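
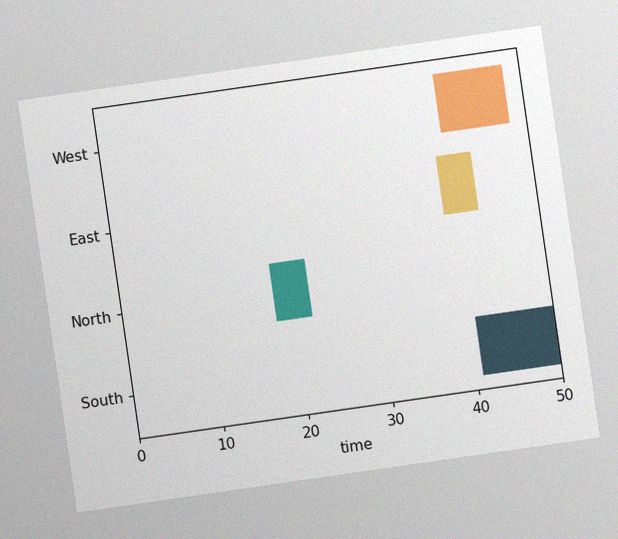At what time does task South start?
The chart is tilted about 8° counter-clockwise, with some photo noise. The South bar begins at t=41.

41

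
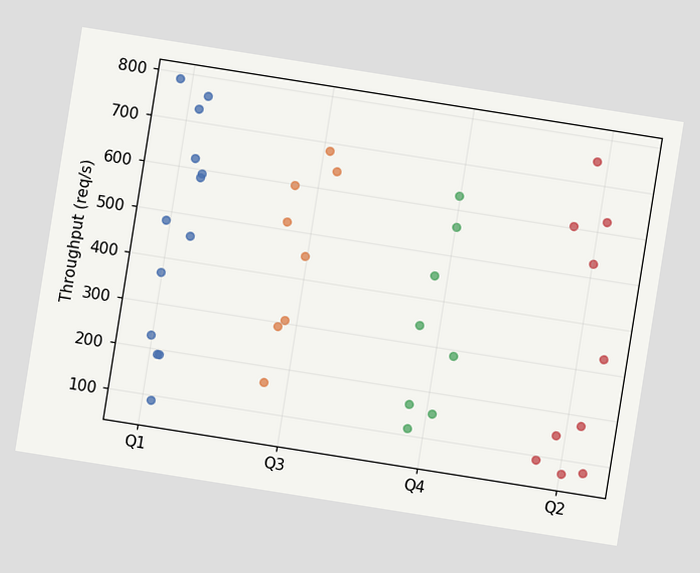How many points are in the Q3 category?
8

The chart is tilted about 9° clockwise. Counting the markers in the Q3 column gives 8.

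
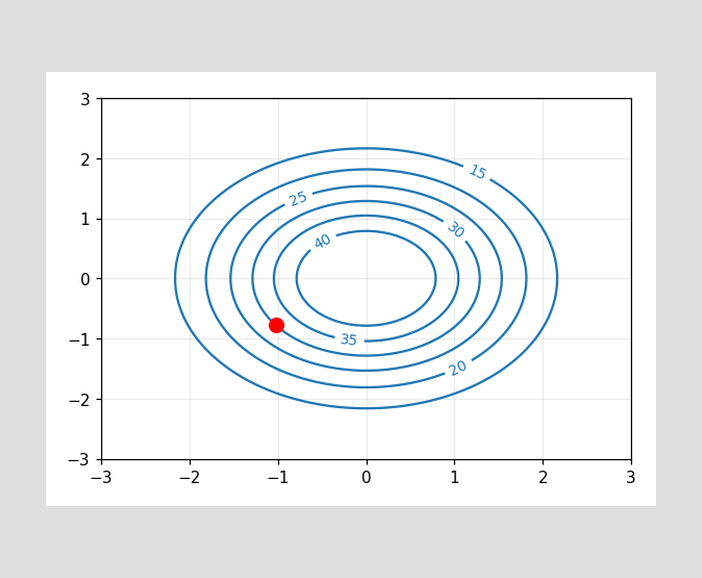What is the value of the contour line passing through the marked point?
The marked point sits on the contour labelled 30.

30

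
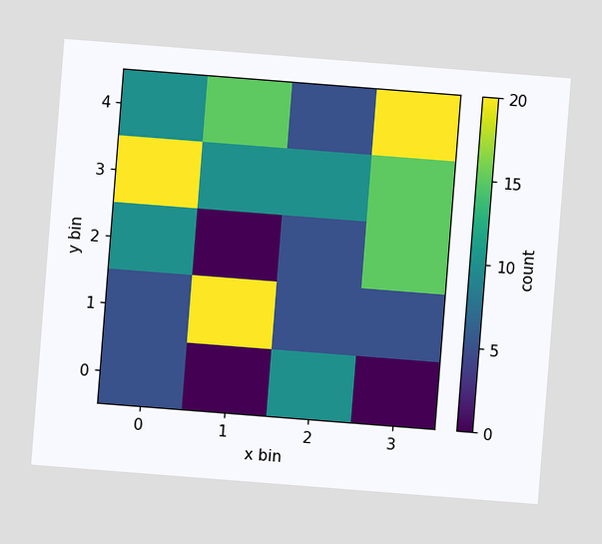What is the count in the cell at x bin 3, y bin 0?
The chart is tilted about 4° clockwise. Matching the cell (3, 0) against the colorbar gives 0.

0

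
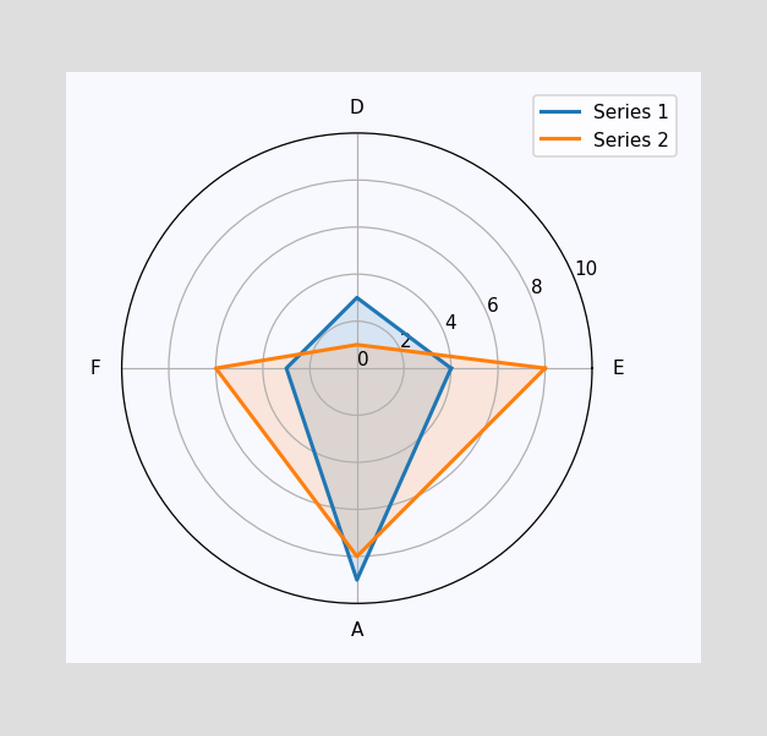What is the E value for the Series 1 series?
4

On the E axis, Series 1 reaches 4.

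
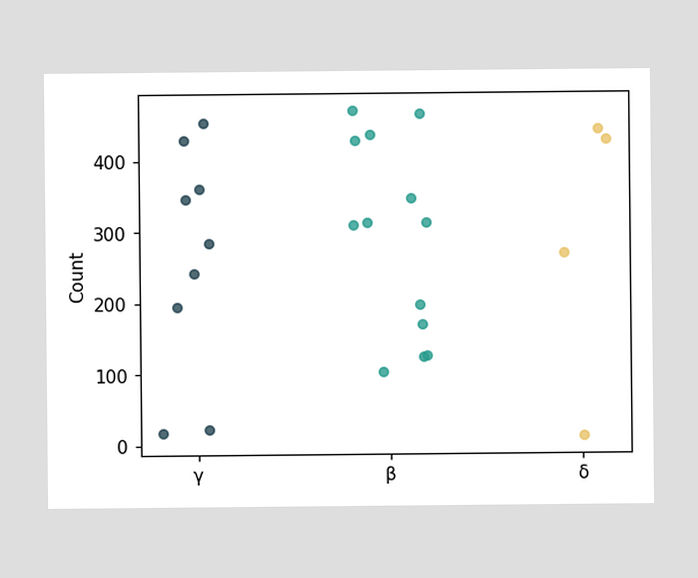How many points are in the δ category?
Counting the markers in the δ column gives 4.

4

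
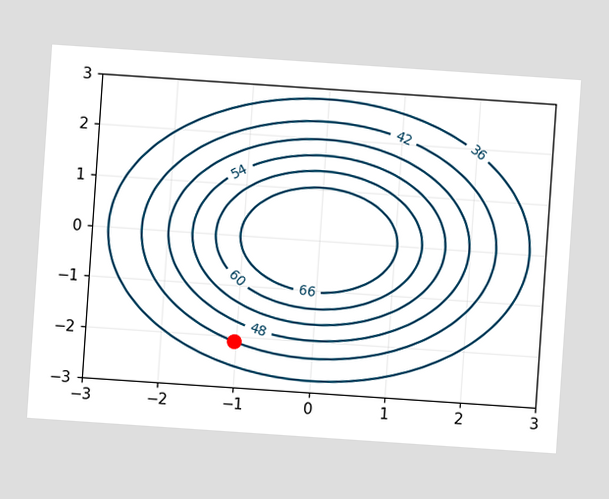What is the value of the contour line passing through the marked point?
The chart is tilted about 4° clockwise. The marked point sits on the contour labelled 42.

42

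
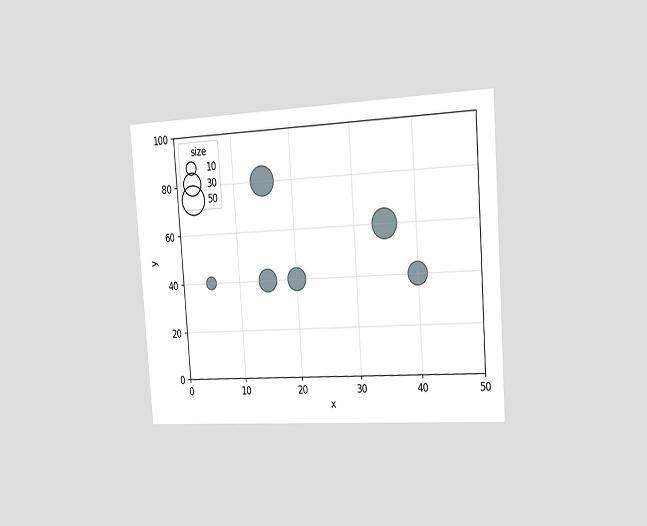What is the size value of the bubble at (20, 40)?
30

The chart is tilted about 4° counter-clockwise and viewed slightly from the right. Matching the bubble at (20, 40) against the size legend gives 30.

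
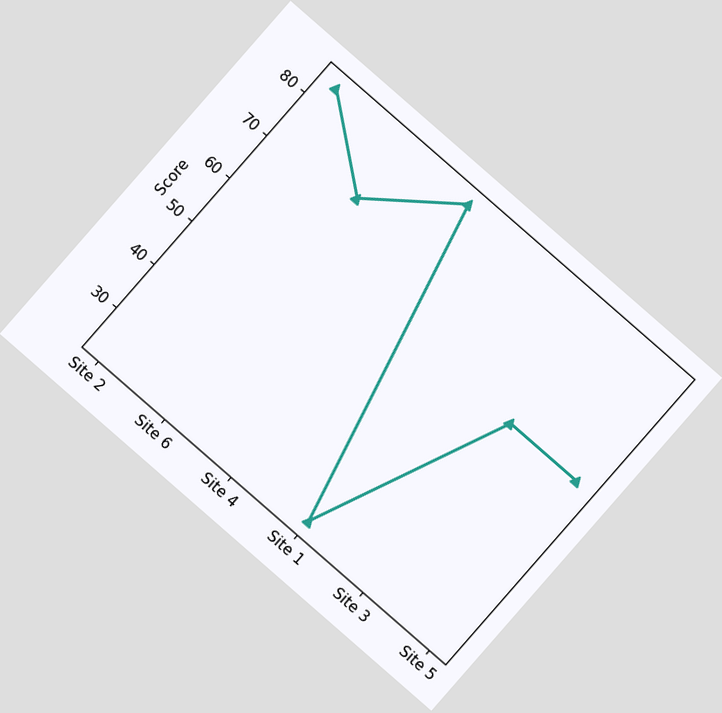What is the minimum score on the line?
24

The chart is tilted about 41° clockwise. The lowest point is at Site 1, and reading across to the y-axis gives 24.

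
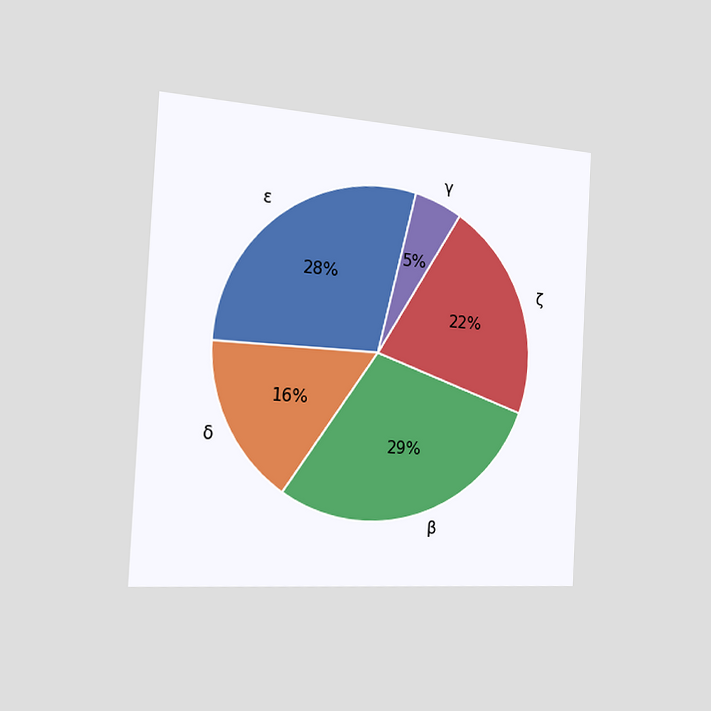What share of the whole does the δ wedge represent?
16%

The chart is tilted about 3° clockwise and viewed slightly from the left. The δ slice takes up 16% of the pie.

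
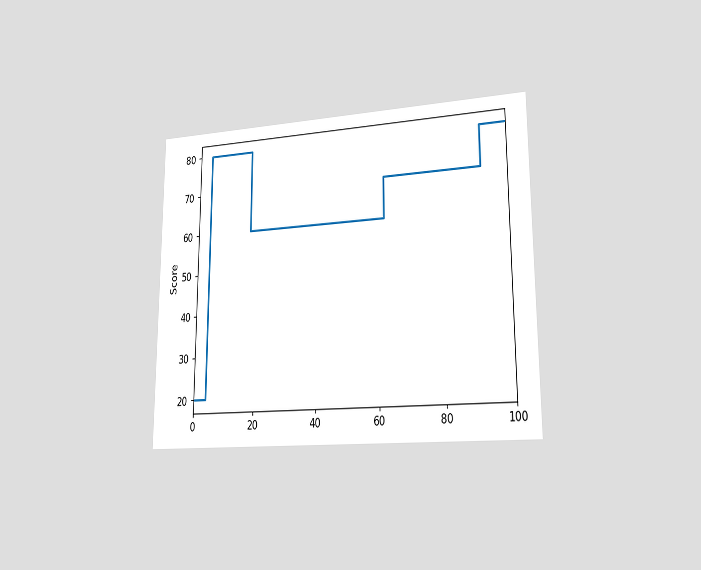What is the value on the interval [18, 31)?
60

The chart is viewed slightly from the right. On [18, 31) the step sits at 60.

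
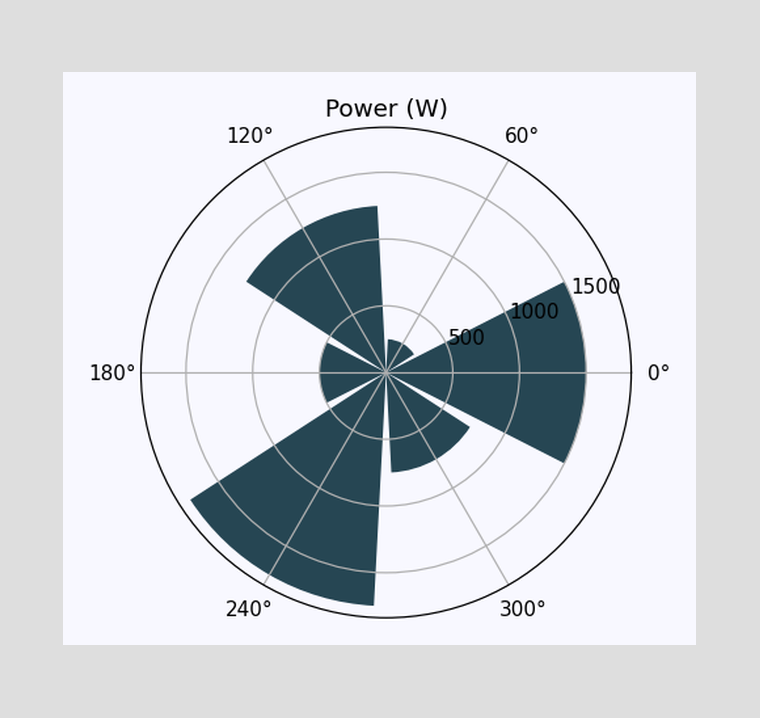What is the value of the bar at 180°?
The bar at 180° reaches 500W on the radial axis.

500W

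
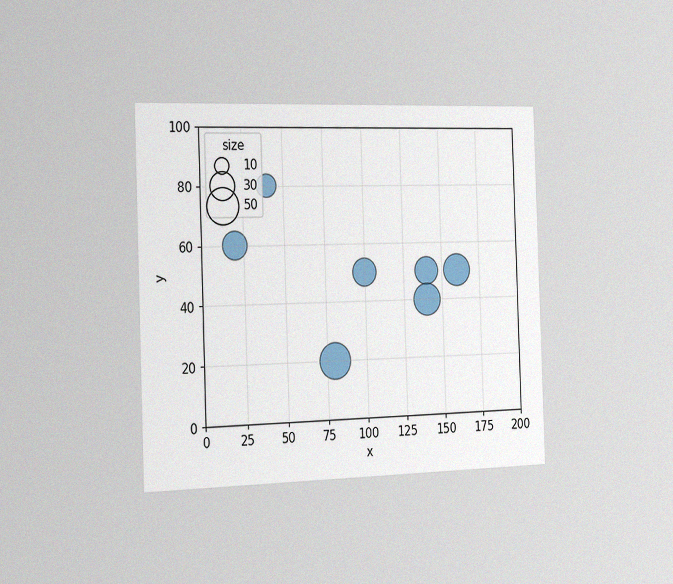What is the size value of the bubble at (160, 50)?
40

The chart is viewed slightly from the left, with some photo noise. Matching the bubble at (160, 50) against the size legend gives 40.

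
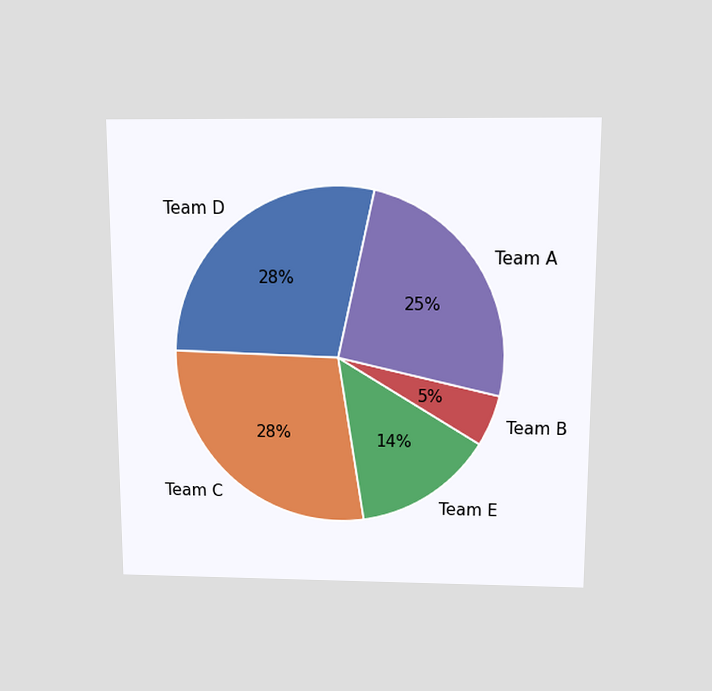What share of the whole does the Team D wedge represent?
The chart is viewed slightly from above. The Team D slice takes up 28% of the pie.

28%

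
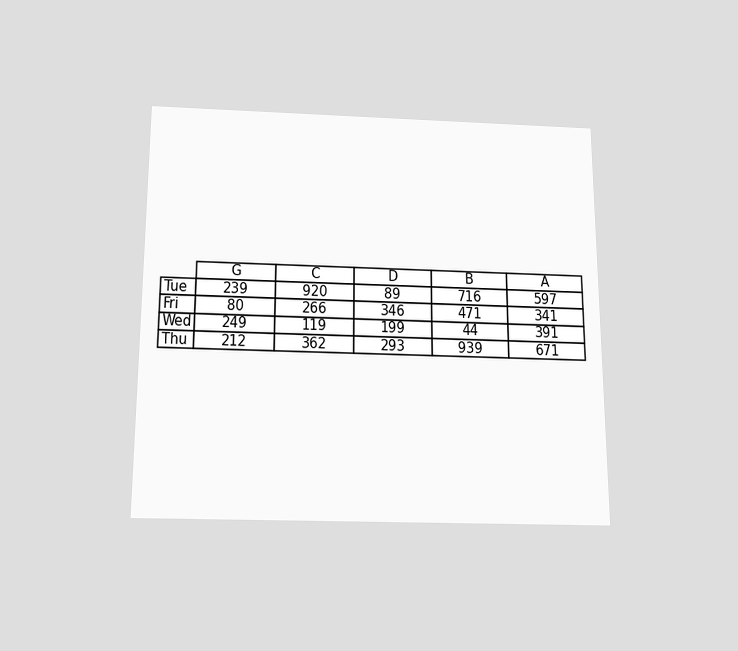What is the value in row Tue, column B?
The chart is viewed slightly from below. The (Tue, B) cell reads 716.

716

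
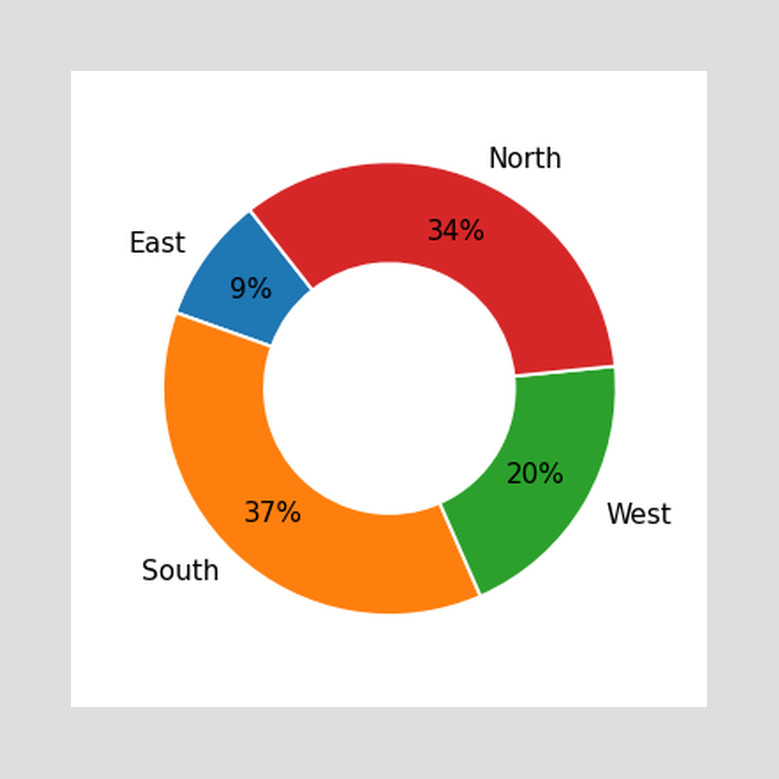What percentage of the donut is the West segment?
20%

The West segment takes up 20% of the ring.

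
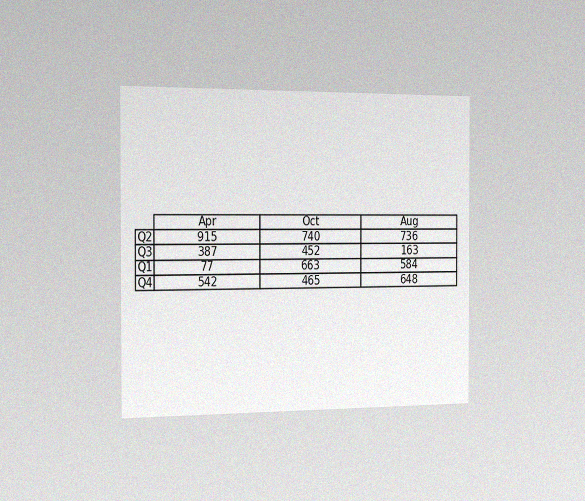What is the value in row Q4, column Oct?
The chart is viewed slightly from the left, with some photo noise. The (Q4, Oct) cell reads 465.

465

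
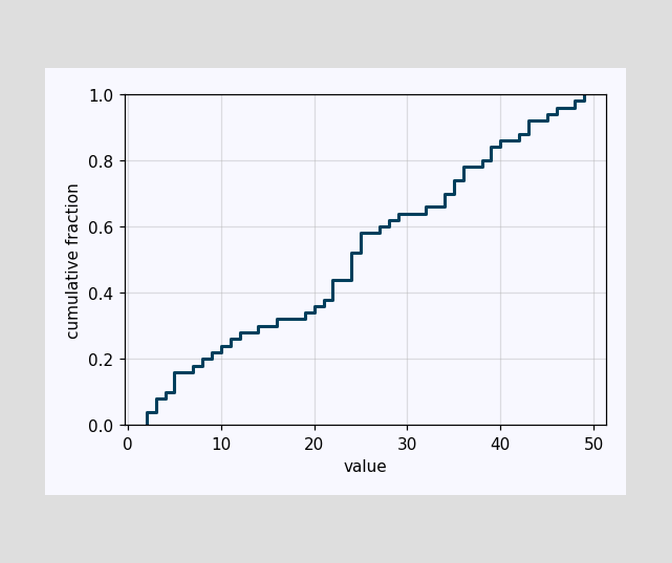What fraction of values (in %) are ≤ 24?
At x=24 the ECDF step is at 52%.

52%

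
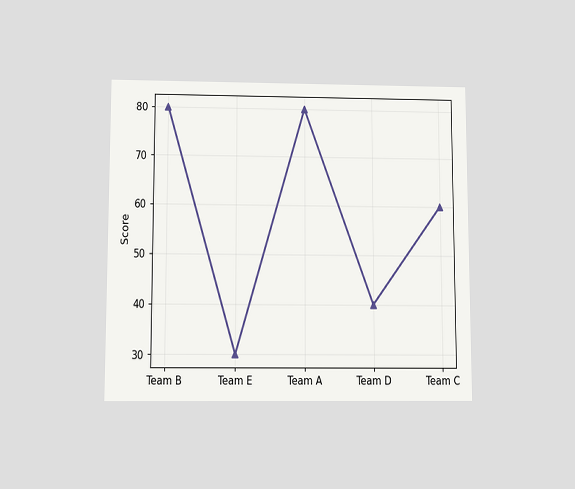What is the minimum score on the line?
30

The chart is viewed slightly from below. The lowest point is at Team E, and reading across to the y-axis gives 30.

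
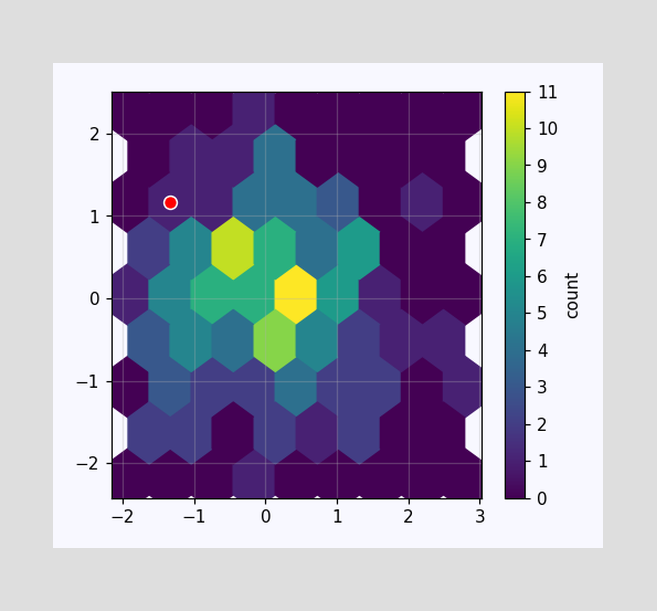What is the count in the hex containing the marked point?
The marked hex reads 1 on the colorbar.

1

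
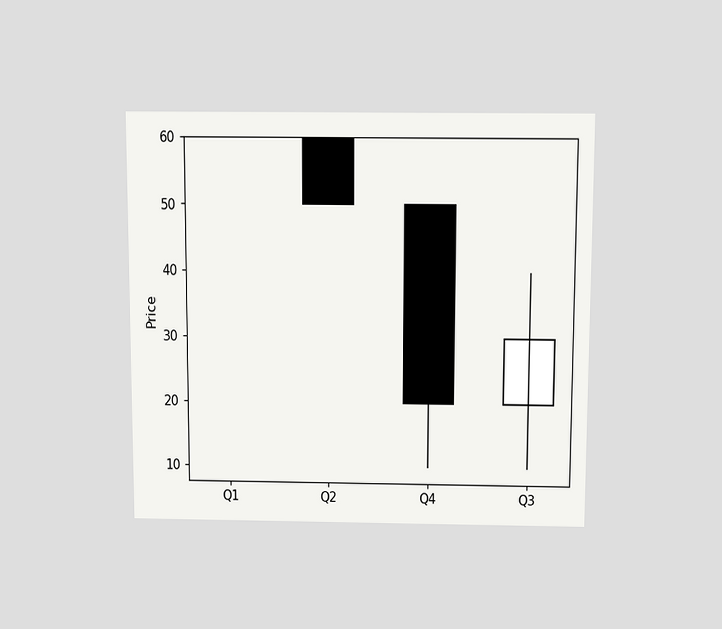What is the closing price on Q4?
20

The chart is viewed slightly from above. The Q4 candle closes at 20.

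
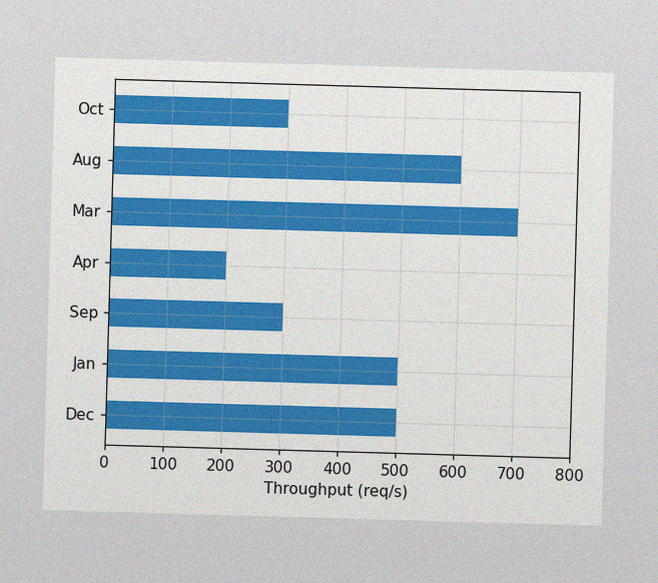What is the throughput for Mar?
The image has some photo noise and uneven lighting. Reading along the chart's x-axis, the Mar bar reaches 700req/s.

700req/s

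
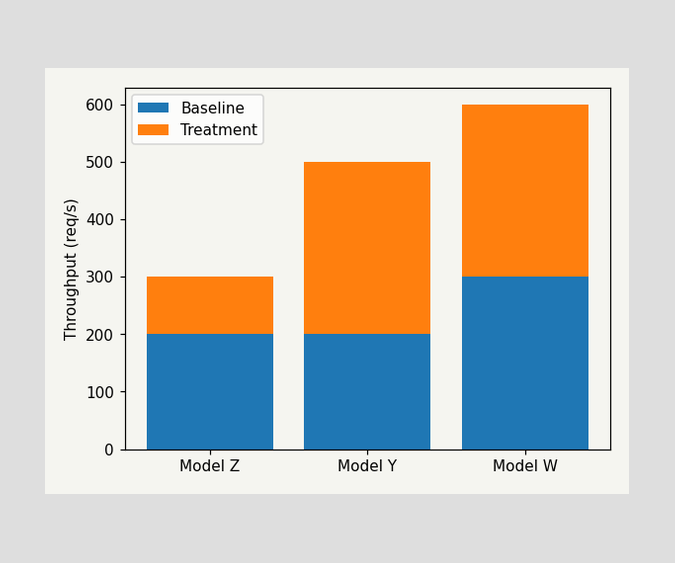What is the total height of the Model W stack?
The Model W stack's top reaches 600req/s on the y-axis.

600req/s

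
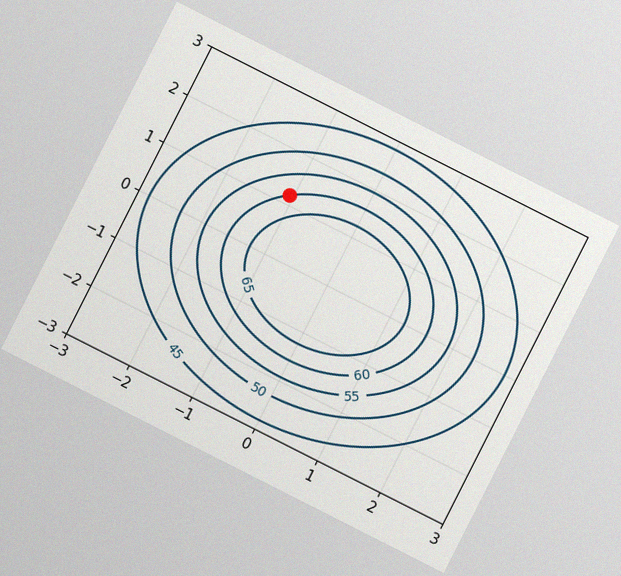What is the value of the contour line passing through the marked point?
60

The chart is tilted about 27° clockwise, with some photo noise. The marked point sits on the contour labelled 60.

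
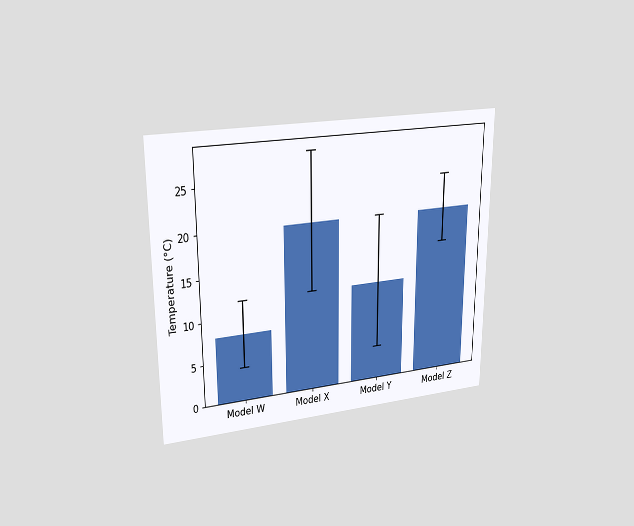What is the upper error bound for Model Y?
20°C

The chart is viewed at a slight angle. The Model Y bar's upper whisker reaches 20°C.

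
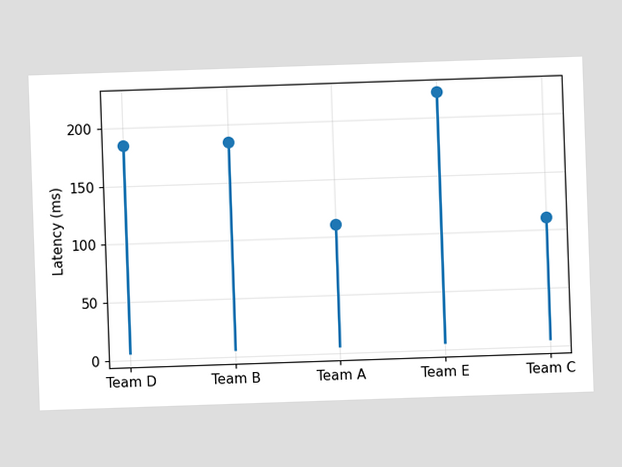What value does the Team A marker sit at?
The Team A marker sits at 111ms.

111ms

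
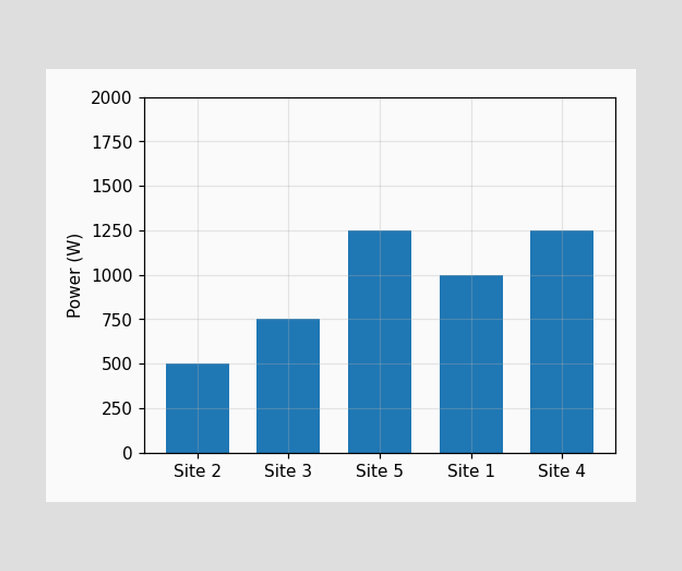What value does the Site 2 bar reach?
Reading along the chart's y-axis, the Site 2 bar reaches 500W.

500W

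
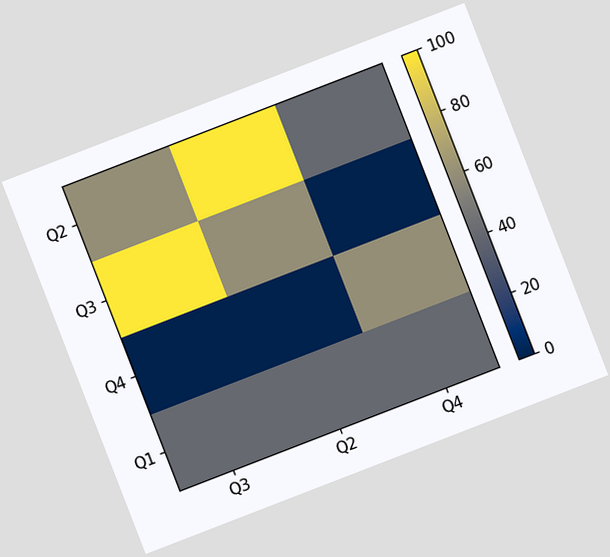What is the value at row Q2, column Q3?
The chart is tilted about 21° counter-clockwise. Matching cell (Q2, Q3) against the colorbar gives 60.

60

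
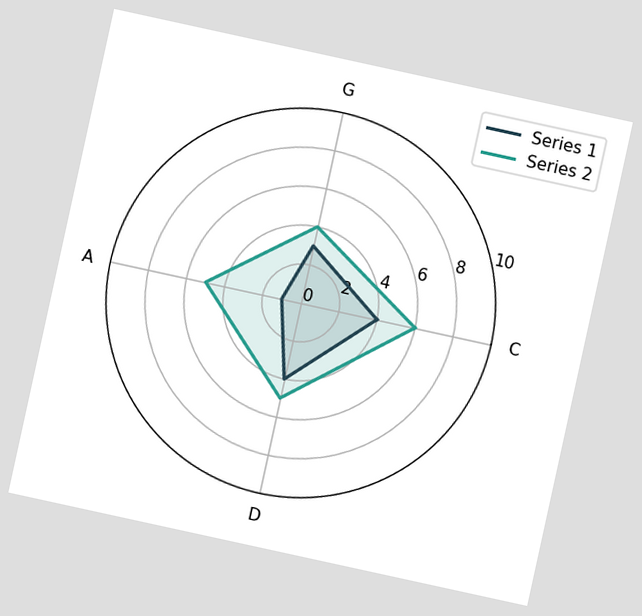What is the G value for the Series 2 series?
The chart is tilted about 12° clockwise. On the G axis, Series 2 reaches 4.

4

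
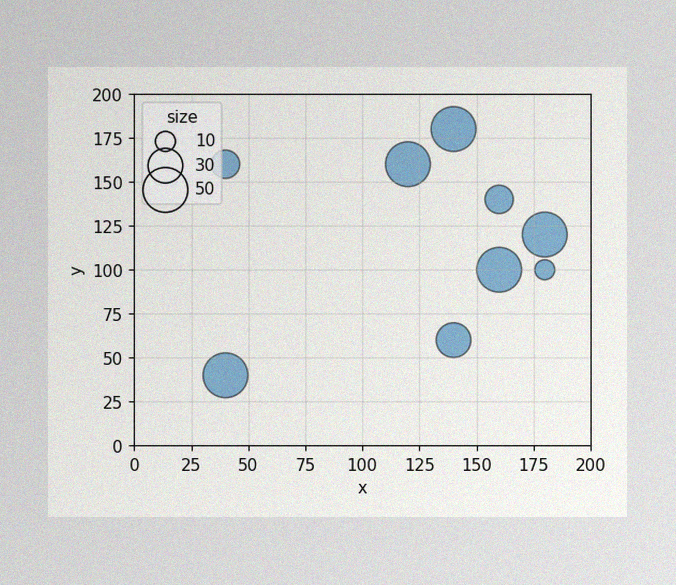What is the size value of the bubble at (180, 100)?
The image has some photo noise and uneven lighting. Matching the bubble at (180, 100) against the size legend gives 10.

10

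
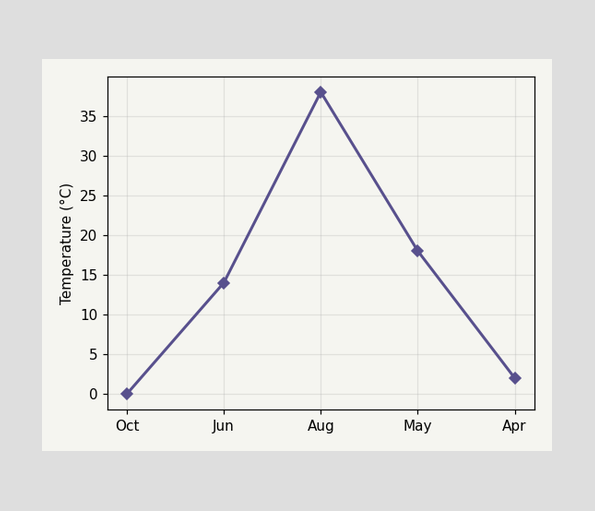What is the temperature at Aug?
38°C

At Aug, the line is at 38°C.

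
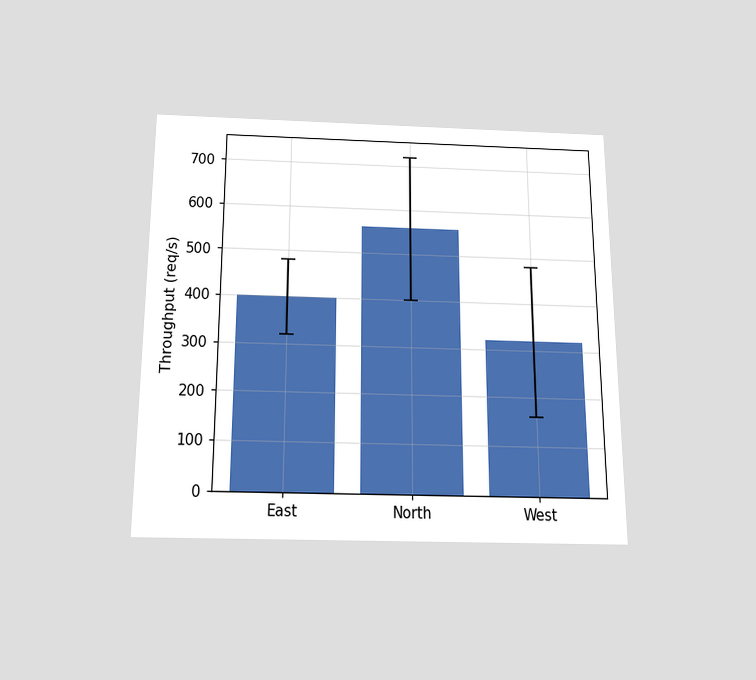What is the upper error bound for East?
The chart is viewed slightly from below. The East bar's upper whisker reaches 480req/s.

480req/s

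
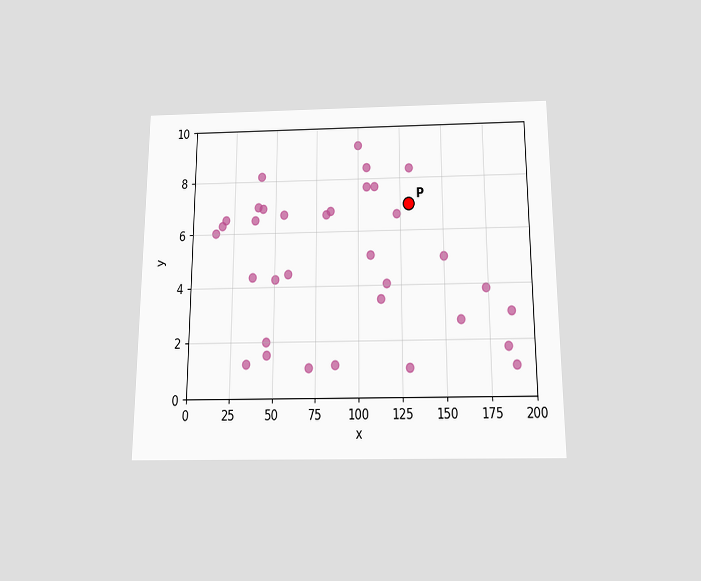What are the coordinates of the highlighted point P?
The chart is viewed slightly from below. Following the gridlines from P to each axis, P sits at (130, 7).

(130, 7)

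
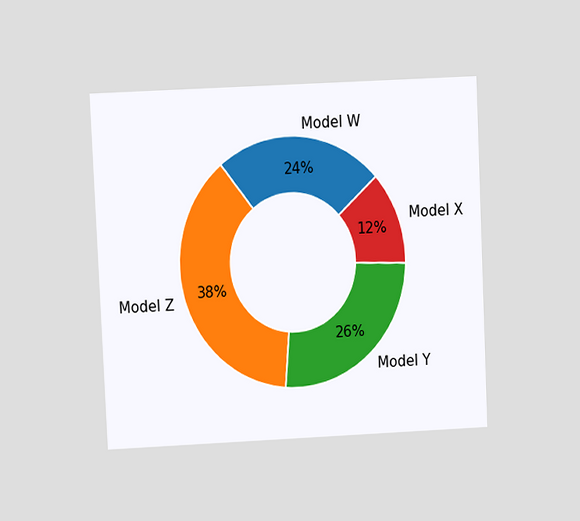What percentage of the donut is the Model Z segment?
The chart is tilted about 3° counter-clockwise and viewed at a slight angle. The Model Z segment takes up 38% of the ring.

38%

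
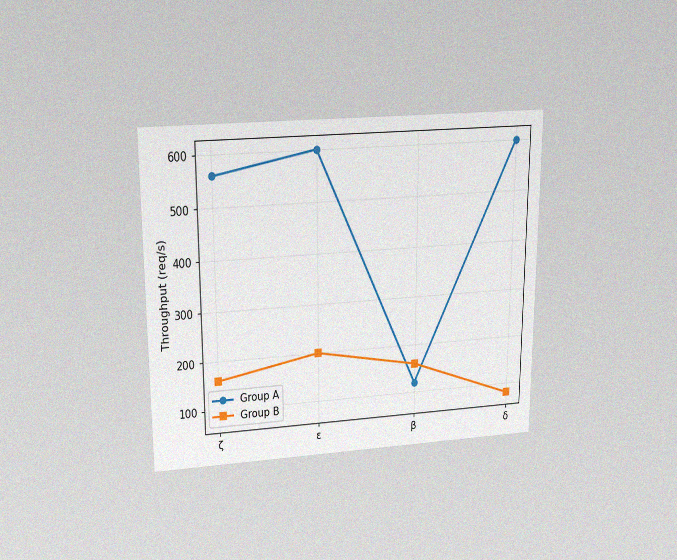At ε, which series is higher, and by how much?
Group A, by 400req/s

The chart is viewed slightly from above, with some photo noise. At ε, Group A sits above the other line by 400req/s.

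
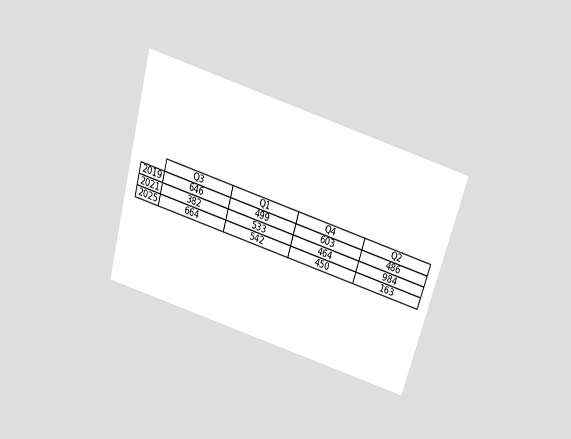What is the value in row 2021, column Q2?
The chart is tilted about 16° clockwise and viewed slightly from above. The (2021, Q2) cell reads 984.

984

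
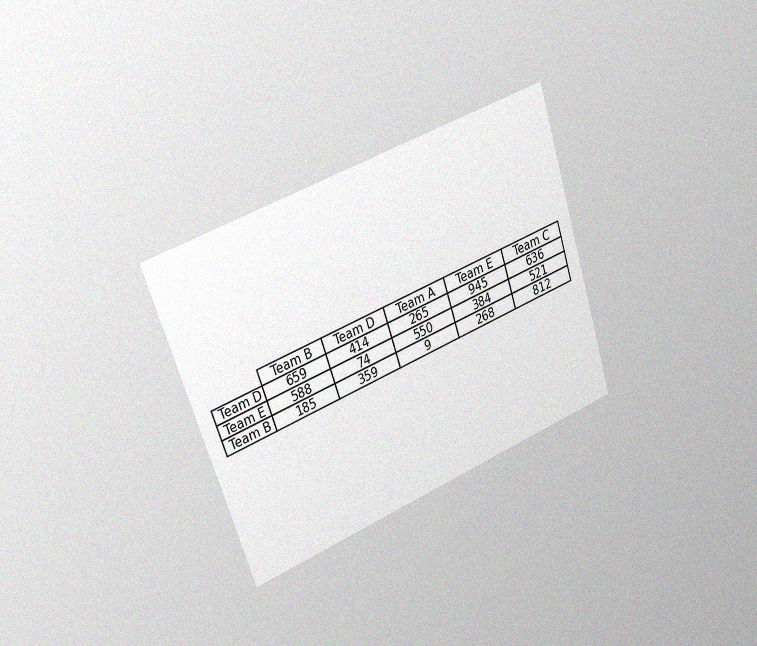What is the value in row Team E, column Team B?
The chart is tilted about 19° counter-clockwise and viewed slightly from the left, with some photo noise. The (Team E, Team B) cell reads 588.

588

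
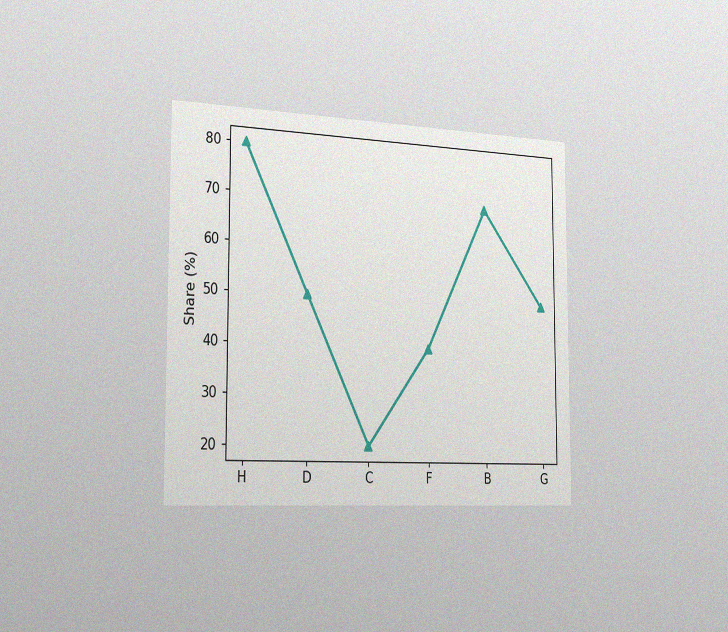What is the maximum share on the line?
The chart is viewed slightly from the left, with some photo noise. The highest point is at H, and reading across to the y-axis gives 80%.

80%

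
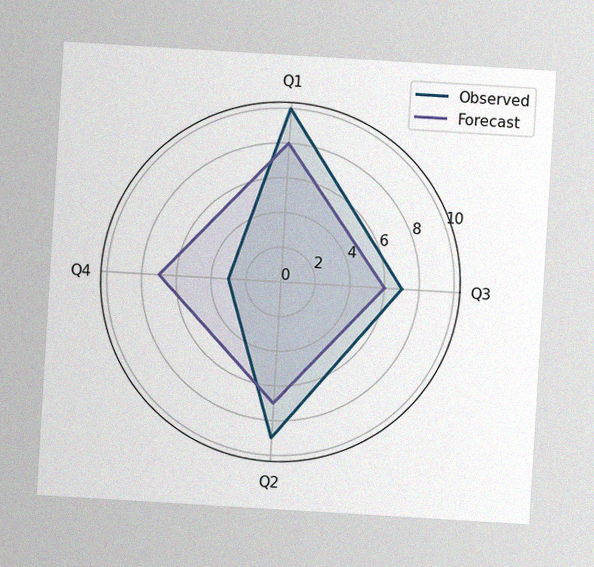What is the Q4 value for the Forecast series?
7

The chart is tilted about 3° clockwise, with some photo noise. On the Q4 axis, Forecast reaches 7.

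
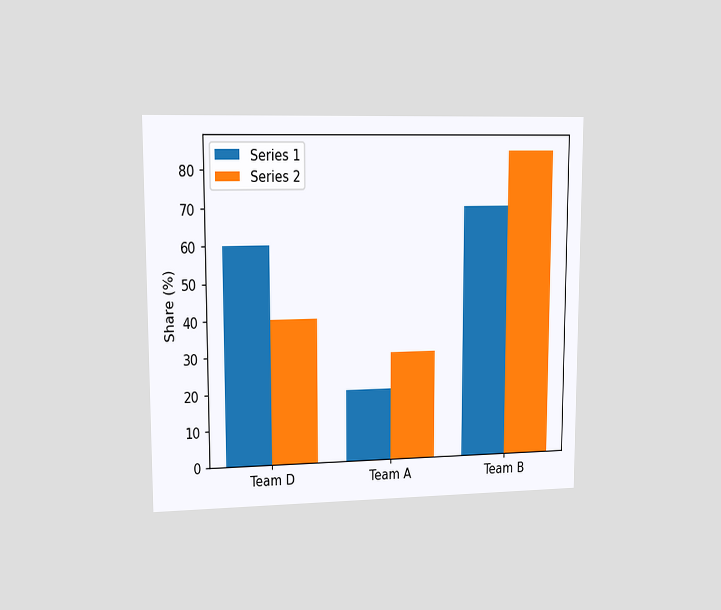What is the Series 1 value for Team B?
70%

The chart is viewed at a slight angle. The Series 1 bar at Team B reaches 70% on the y-axis.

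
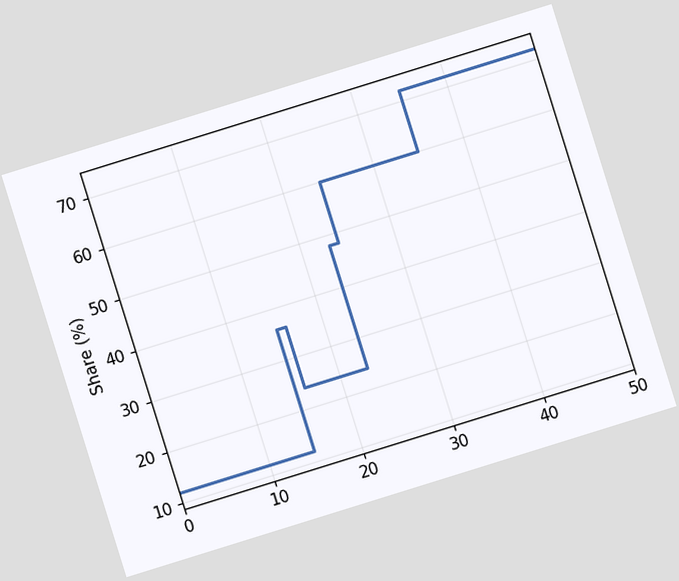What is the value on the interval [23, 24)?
The chart is tilted about 17° counter-clockwise. On [23, 24) the step sits at 48%.

48%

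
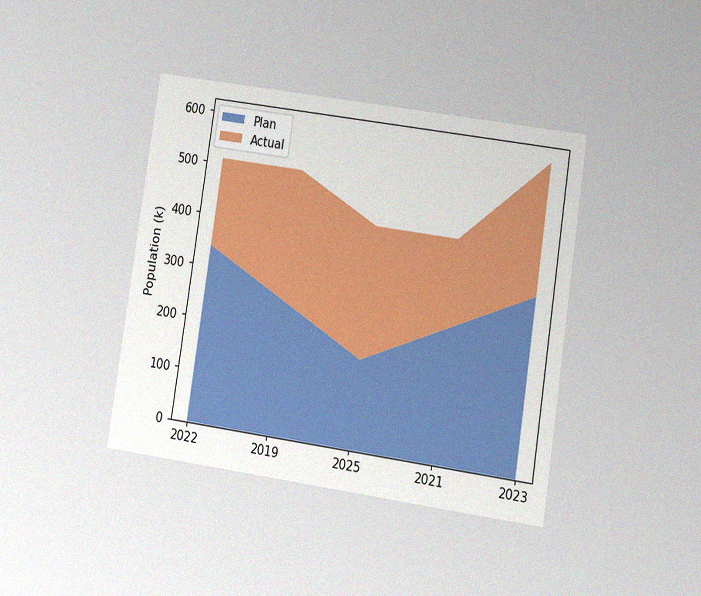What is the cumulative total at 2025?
The chart is tilted about 9° clockwise and viewed at a slight angle, with some photo noise. The stacked total at 2025 reaches 425k.

425k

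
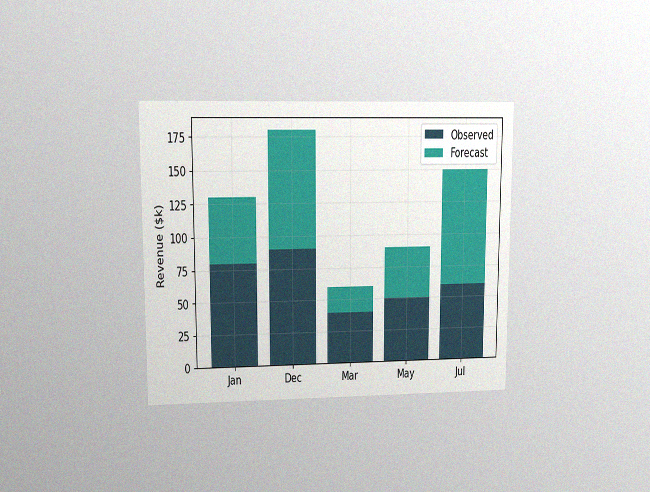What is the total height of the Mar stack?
$60k

The chart is viewed at a slight angle, with some photo noise. The Mar stack's top reaches $60k on the y-axis.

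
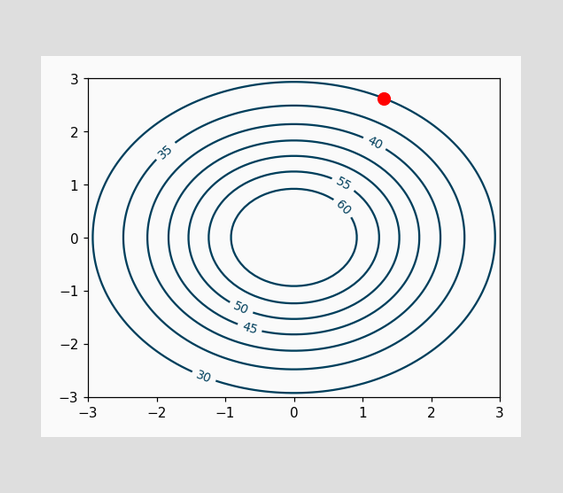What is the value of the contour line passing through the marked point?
The marked point sits on the contour labelled 30.

30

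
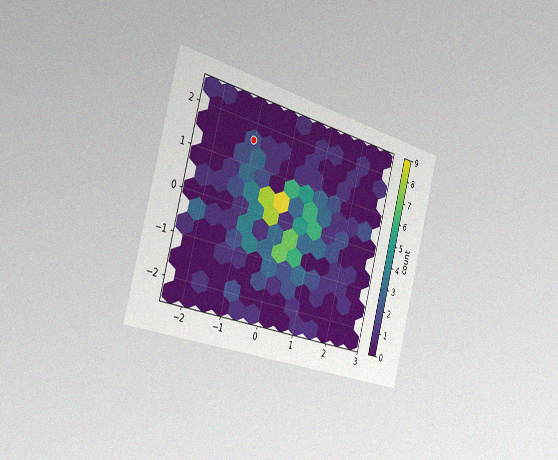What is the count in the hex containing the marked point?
2

The chart is tilted about 15° clockwise and viewed slightly from the left, with some photo noise. The marked hex reads 2 on the colorbar.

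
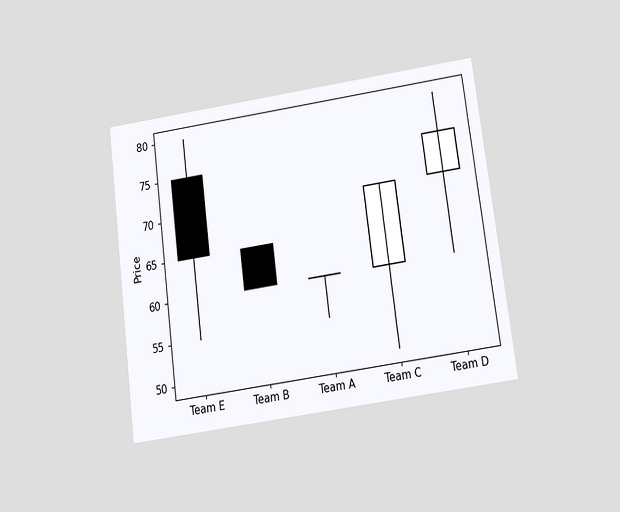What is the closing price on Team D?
The chart is tilted about 8° counter-clockwise and viewed slightly from below. The Team D candle closes at 75.

75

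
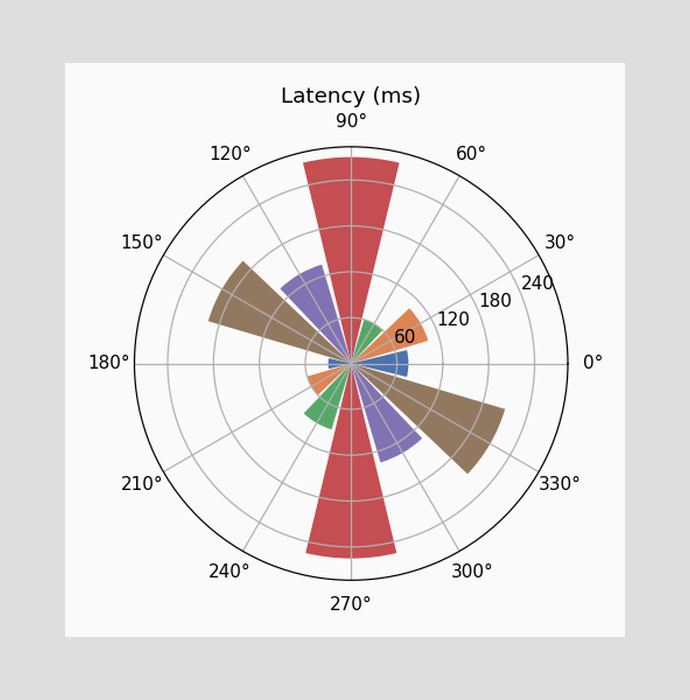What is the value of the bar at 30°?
105ms

The bar at 30° reaches 105ms on the radial axis.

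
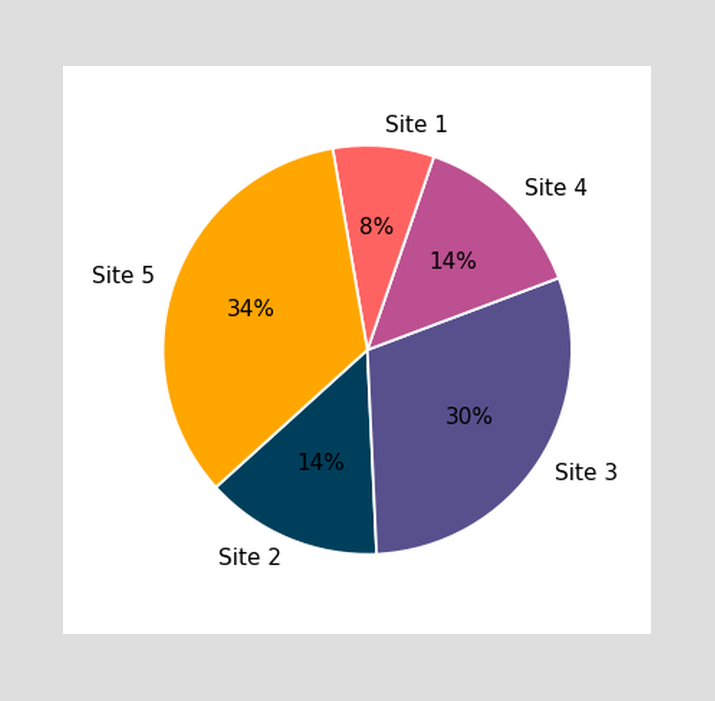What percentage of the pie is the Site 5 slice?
The Site 5 slice takes up 34% of the pie.

34%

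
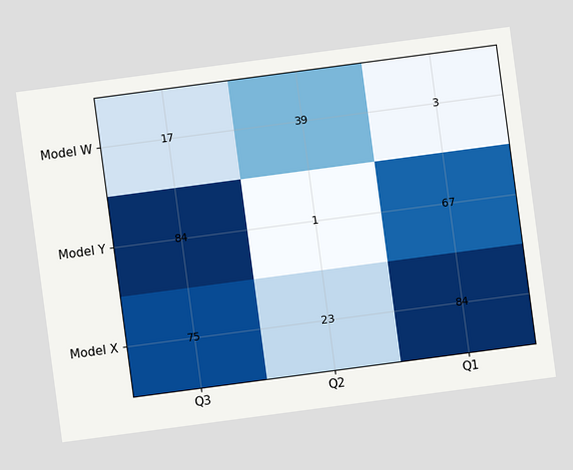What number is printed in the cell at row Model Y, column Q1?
The chart is tilted about 8° counter-clockwise. The (Model Y, Q1) cell reads 67.

67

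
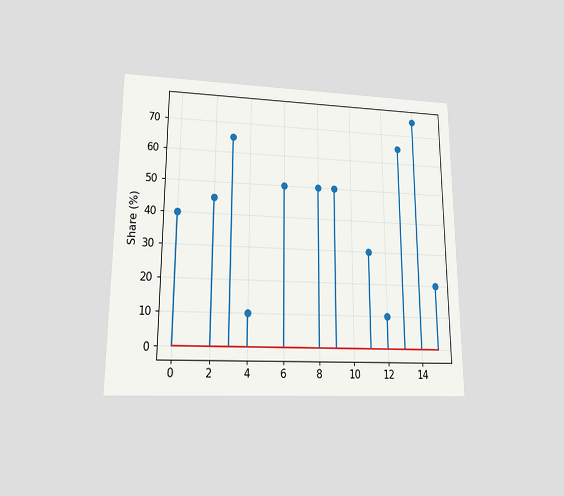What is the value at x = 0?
The chart is viewed at a slight angle. The stem at x=0 reaches 40%.

40%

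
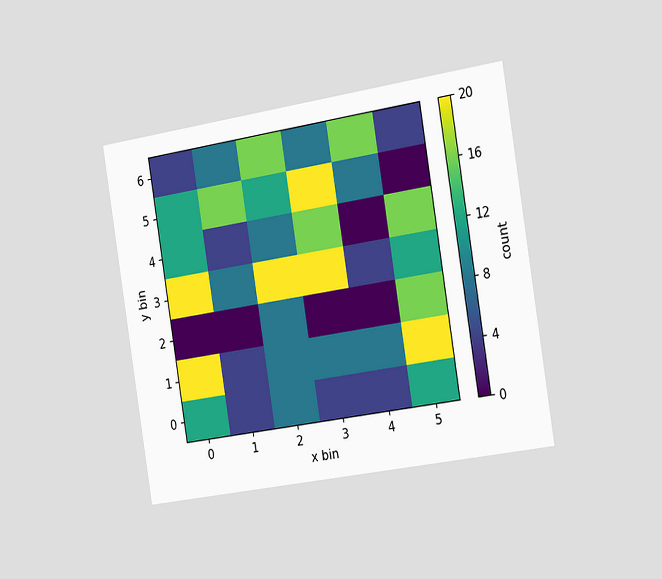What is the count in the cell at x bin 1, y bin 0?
The chart is tilted about 9° counter-clockwise and viewed slightly from the right. Matching the cell (1, 0) against the colorbar gives 4.

4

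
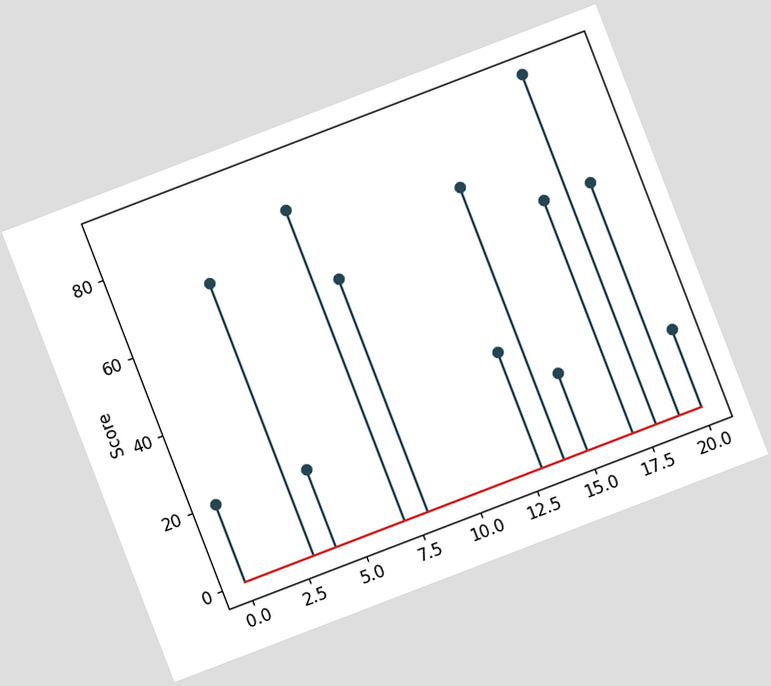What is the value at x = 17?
The chart is tilted about 21° counter-clockwise. The stem at x=17 reaches 60.

60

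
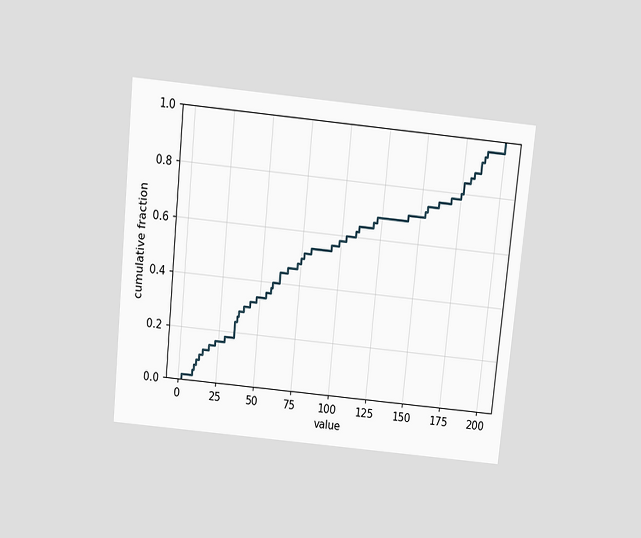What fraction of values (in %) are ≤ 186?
92%

The chart is tilted about 6° clockwise and viewed slightly from above. At x=186 the ECDF step is at 92%.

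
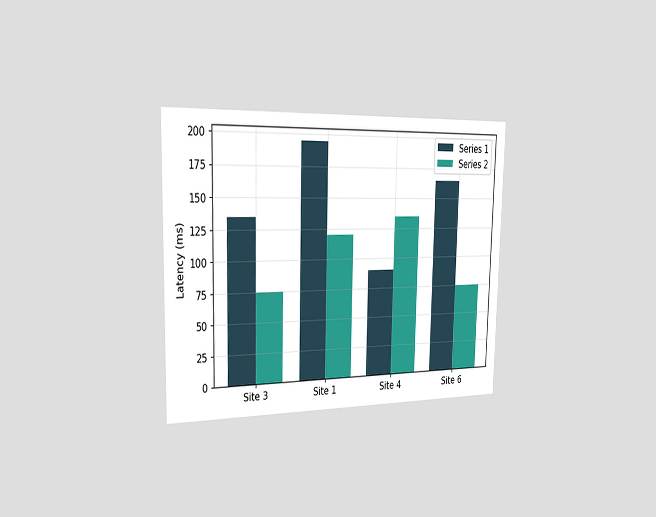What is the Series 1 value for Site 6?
The chart is viewed slightly from the left. The Series 1 bar at Site 6 reaches 165ms on the y-axis.

165ms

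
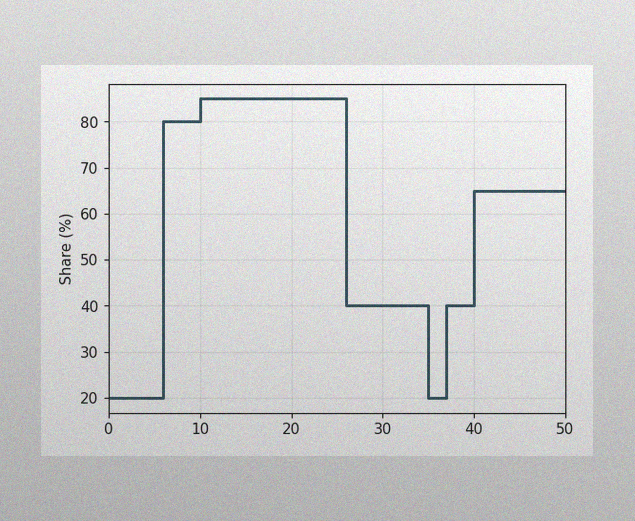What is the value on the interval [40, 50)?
65%

The image has some photo noise and uneven lighting. On [40, 50) the step sits at 65%.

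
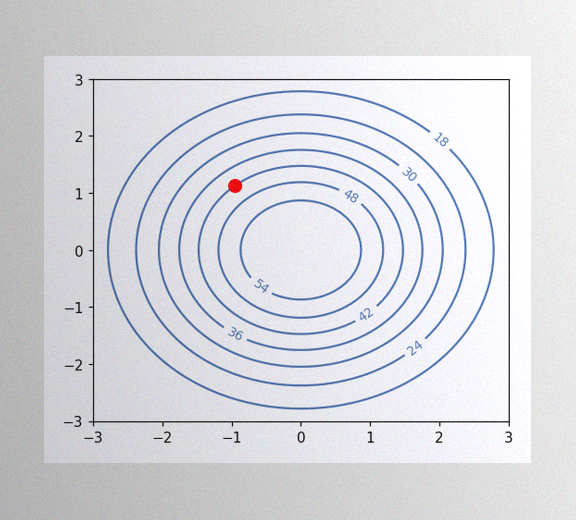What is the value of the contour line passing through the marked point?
42

The image has some photo noise and uneven lighting. The marked point sits on the contour labelled 42.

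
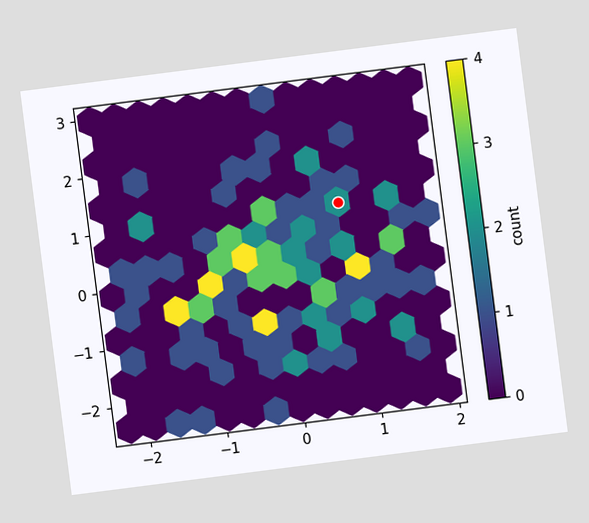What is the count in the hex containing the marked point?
The chart is tilted about 7° counter-clockwise. The marked hex reads 2 on the colorbar.

2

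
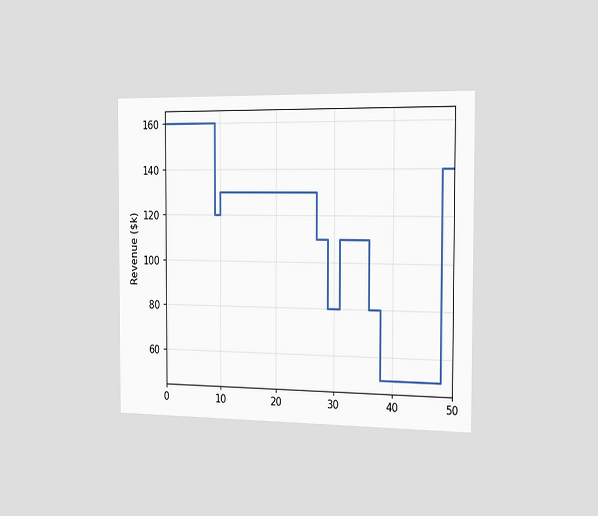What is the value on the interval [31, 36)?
The chart is viewed slightly from the right. On [31, 36) the step sits at $110k.

$110k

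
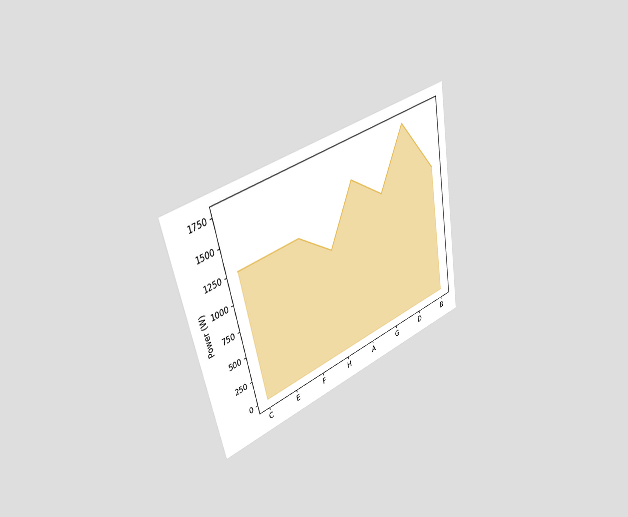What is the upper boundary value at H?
The chart is tilted about 11° counter-clockwise and viewed slightly from the left. At H the upper boundary is at 1000W.

1000W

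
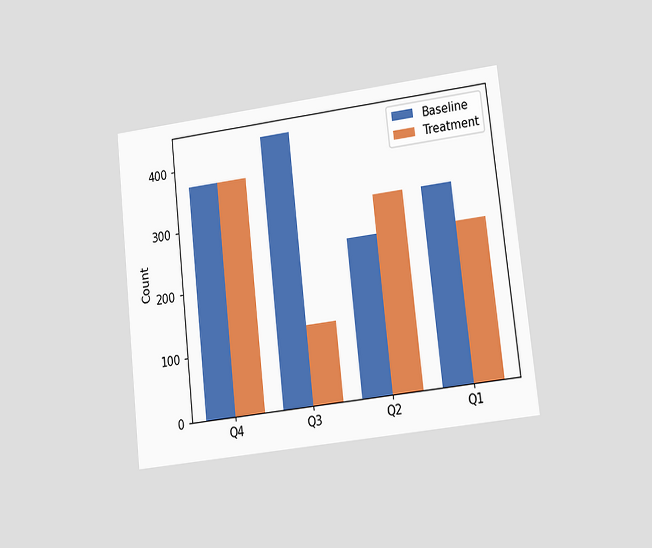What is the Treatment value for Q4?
372

The chart is tilted about 6° counter-clockwise and viewed at a slight angle. The Treatment bar at Q4 reaches 372 on the y-axis.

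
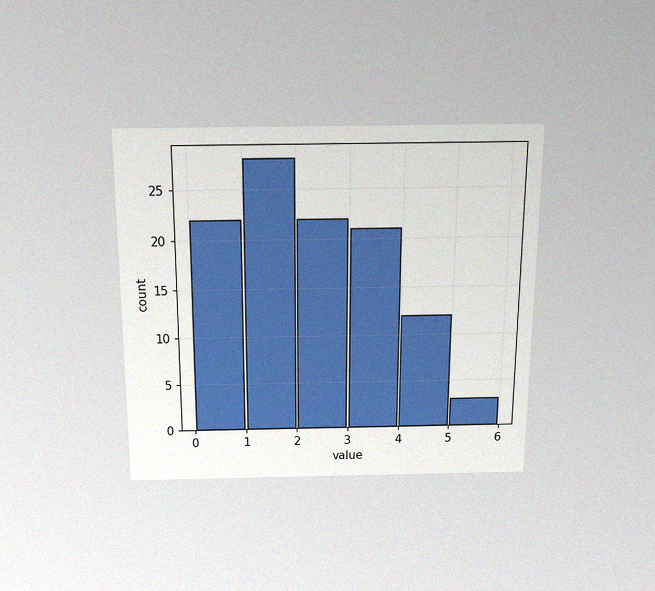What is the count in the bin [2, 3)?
The chart is viewed slightly from above, with some photo noise. The [2, 3) bin has height 22.

22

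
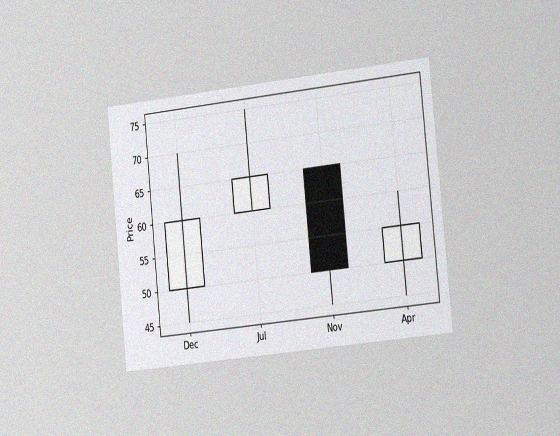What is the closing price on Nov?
The chart is tilted about 6° counter-clockwise and viewed slightly from the right, with some photo noise. The Nov candle closes at 50.

50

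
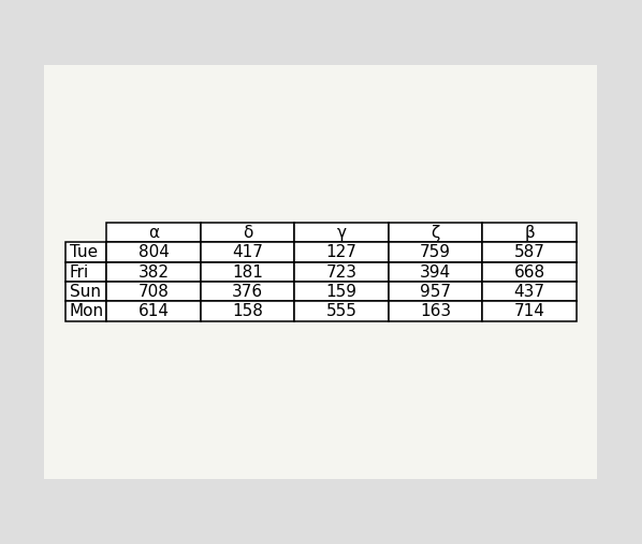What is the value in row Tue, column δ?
417

The (Tue, δ) cell reads 417.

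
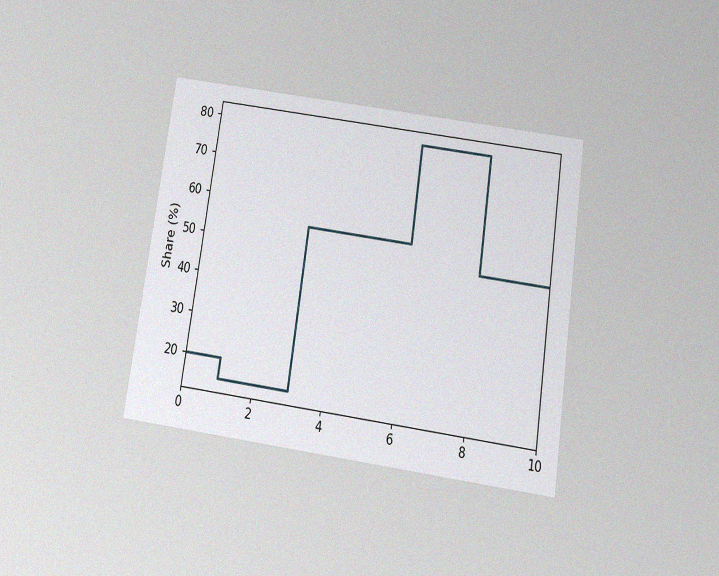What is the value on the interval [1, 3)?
The chart is tilted about 8° clockwise and viewed slightly from below, with some photo noise. On [1, 3) the step sits at 15%.

15%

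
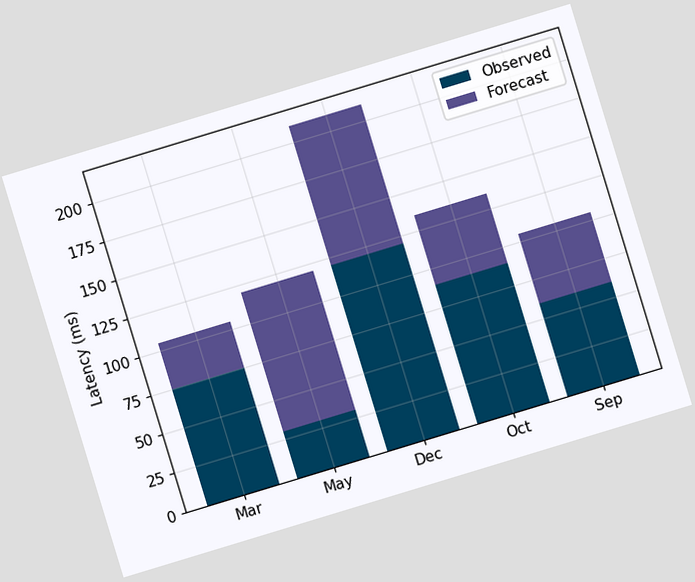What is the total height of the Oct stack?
The chart is tilted about 17° counter-clockwise. The Oct stack's top reaches 135ms on the y-axis.

135ms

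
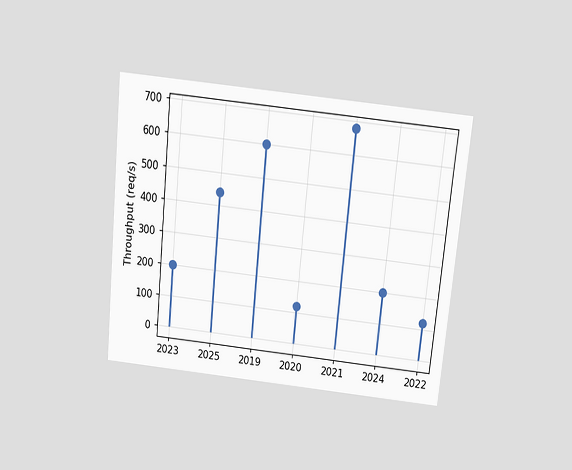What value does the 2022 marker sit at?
The chart is tilted about 6° clockwise and viewed slightly from above. The 2022 marker sits at 120req/s.

120req/s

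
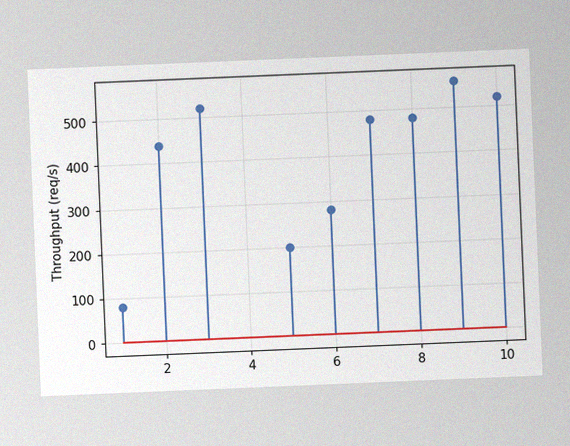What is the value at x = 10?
The chart is tilted about 2° counter-clockwise, with some photo noise. The stem at x=10 reaches 520req/s.

520req/s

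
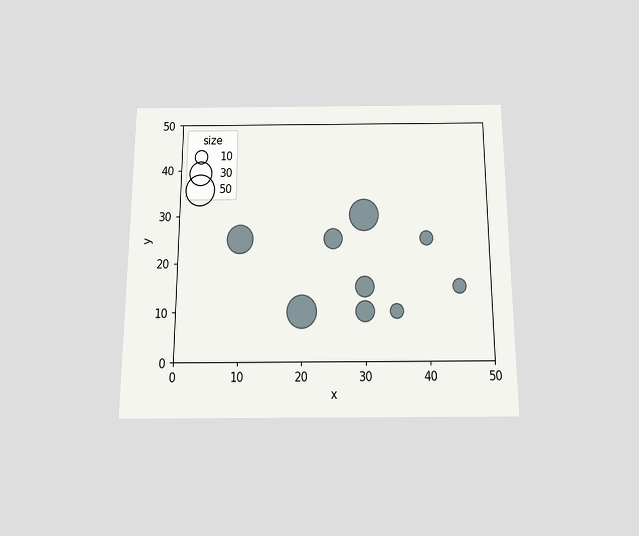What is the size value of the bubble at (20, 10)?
The chart is viewed slightly from below. Matching the bubble at (20, 10) against the size legend gives 50.

50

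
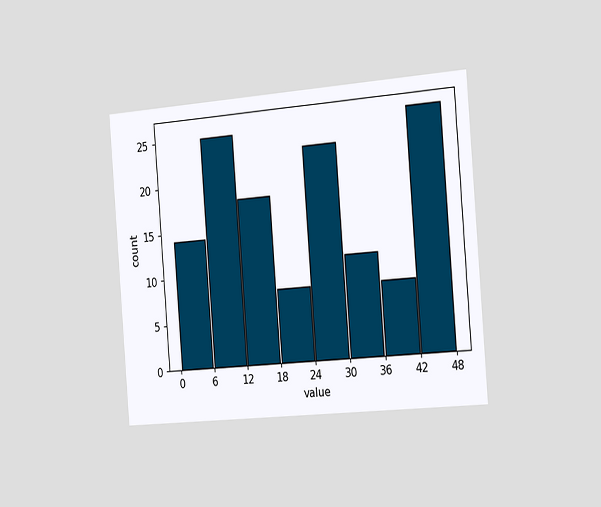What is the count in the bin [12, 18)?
The chart is tilted about 5° counter-clockwise and viewed slightly from the right. The [12, 18) bin has height 18.

18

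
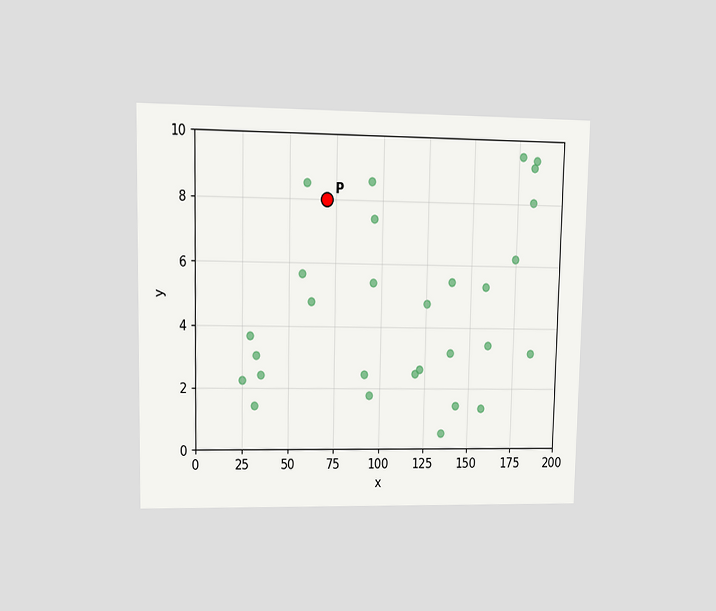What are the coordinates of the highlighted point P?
(70, 8)

The chart is viewed at a slight angle. Following the gridlines from P to each axis, P sits at (70, 8).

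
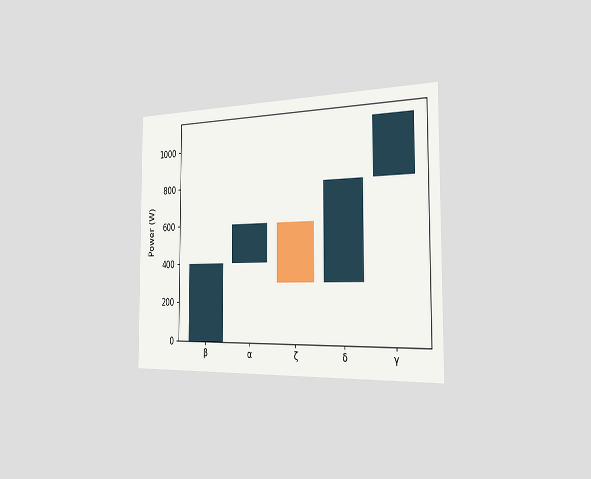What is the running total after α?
600W

The chart is viewed slightly from the right. After α the running total reaches 600W.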